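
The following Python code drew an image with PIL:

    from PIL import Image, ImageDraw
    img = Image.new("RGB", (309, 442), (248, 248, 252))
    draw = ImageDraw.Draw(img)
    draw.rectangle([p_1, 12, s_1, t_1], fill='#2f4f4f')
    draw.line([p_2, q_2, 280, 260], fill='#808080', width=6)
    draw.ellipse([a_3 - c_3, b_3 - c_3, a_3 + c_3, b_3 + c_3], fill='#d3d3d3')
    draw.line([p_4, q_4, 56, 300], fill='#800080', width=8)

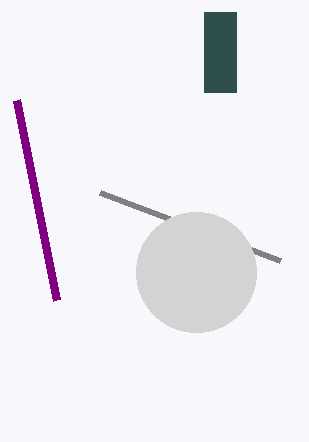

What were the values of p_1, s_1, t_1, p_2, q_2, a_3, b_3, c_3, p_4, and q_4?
p_1 = 204; s_1 = 236; t_1 = 92; p_2 = 100; q_2 = 192; a_3 = 196; b_3 = 272; c_3 = 60; p_4 = 16; q_4 = 100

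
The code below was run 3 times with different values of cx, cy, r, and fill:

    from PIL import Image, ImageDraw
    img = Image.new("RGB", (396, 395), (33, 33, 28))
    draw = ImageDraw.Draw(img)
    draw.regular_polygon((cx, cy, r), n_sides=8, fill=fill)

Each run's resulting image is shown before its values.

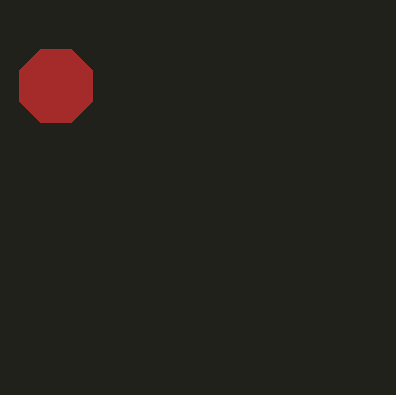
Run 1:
cx = 56; cy = 86; r = 40; fill = 'brown'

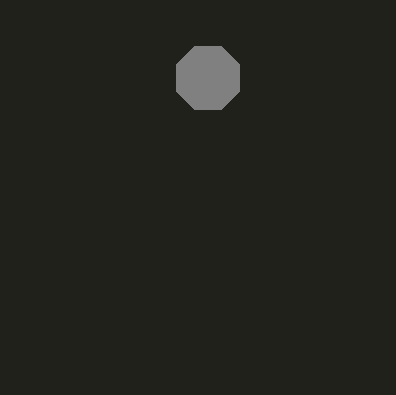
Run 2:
cx = 208
cy = 78
r = 34
fill = 'gray'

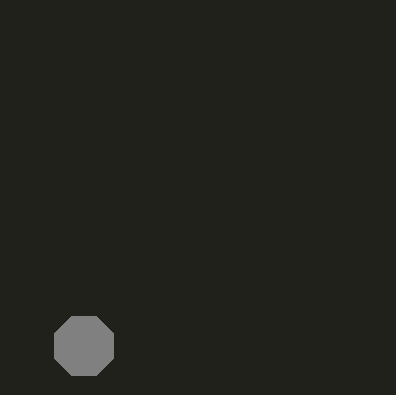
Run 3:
cx = 84
cy = 346
r = 32
fill = 'gray'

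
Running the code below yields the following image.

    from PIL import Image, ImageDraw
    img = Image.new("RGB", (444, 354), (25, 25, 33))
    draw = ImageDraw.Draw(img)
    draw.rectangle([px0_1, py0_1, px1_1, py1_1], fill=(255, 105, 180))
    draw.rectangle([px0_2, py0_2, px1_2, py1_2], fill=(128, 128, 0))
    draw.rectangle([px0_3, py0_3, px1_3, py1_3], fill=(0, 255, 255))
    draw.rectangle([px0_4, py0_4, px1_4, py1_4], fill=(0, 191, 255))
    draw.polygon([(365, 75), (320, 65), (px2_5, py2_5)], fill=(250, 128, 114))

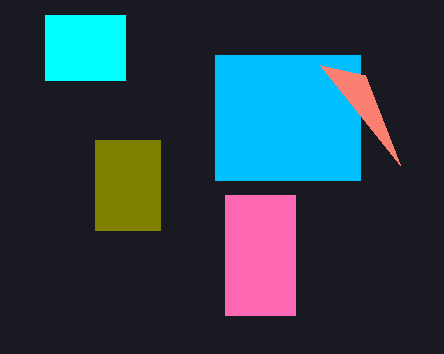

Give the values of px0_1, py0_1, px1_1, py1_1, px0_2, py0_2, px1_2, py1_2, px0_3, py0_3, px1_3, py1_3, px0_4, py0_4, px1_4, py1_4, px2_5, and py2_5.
px0_1 = 225, py0_1 = 195, px1_1 = 295, py1_1 = 315, px0_2 = 95, py0_2 = 140, px1_2 = 160, py1_2 = 230, px0_3 = 45, py0_3 = 15, px1_3 = 125, py1_3 = 80, px0_4 = 215, py0_4 = 55, px1_4 = 360, py1_4 = 180, px2_5 = 400, py2_5 = 165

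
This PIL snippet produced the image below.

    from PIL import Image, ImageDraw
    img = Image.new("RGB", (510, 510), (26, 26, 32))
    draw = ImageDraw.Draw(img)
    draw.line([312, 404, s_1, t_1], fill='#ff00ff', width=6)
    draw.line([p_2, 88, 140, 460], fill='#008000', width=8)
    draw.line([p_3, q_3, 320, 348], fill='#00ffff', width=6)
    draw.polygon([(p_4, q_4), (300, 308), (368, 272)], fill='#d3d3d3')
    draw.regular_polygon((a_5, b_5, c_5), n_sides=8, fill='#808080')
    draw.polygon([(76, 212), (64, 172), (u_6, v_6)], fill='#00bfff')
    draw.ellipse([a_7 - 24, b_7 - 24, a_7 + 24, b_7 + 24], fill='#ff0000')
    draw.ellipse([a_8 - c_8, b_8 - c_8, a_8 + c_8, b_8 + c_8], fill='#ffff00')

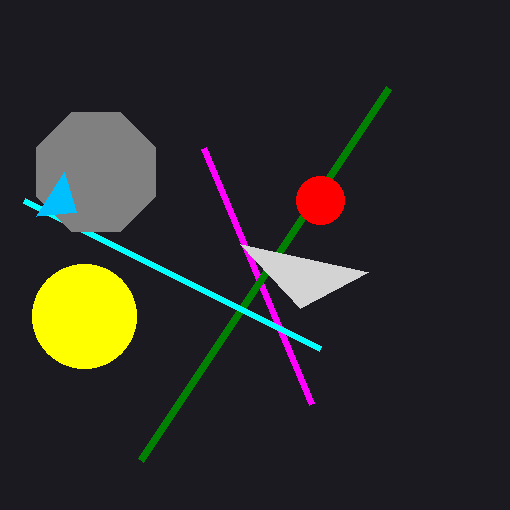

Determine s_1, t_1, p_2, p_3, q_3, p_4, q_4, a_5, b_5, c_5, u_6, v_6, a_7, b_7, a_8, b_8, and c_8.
s_1 = 204, t_1 = 148, p_2 = 388, p_3 = 24, q_3 = 200, p_4 = 240, q_4 = 244, a_5 = 96, b_5 = 172, c_5 = 64, u_6 = 36, v_6 = 216, a_7 = 320, b_7 = 200, a_8 = 84, b_8 = 316, c_8 = 52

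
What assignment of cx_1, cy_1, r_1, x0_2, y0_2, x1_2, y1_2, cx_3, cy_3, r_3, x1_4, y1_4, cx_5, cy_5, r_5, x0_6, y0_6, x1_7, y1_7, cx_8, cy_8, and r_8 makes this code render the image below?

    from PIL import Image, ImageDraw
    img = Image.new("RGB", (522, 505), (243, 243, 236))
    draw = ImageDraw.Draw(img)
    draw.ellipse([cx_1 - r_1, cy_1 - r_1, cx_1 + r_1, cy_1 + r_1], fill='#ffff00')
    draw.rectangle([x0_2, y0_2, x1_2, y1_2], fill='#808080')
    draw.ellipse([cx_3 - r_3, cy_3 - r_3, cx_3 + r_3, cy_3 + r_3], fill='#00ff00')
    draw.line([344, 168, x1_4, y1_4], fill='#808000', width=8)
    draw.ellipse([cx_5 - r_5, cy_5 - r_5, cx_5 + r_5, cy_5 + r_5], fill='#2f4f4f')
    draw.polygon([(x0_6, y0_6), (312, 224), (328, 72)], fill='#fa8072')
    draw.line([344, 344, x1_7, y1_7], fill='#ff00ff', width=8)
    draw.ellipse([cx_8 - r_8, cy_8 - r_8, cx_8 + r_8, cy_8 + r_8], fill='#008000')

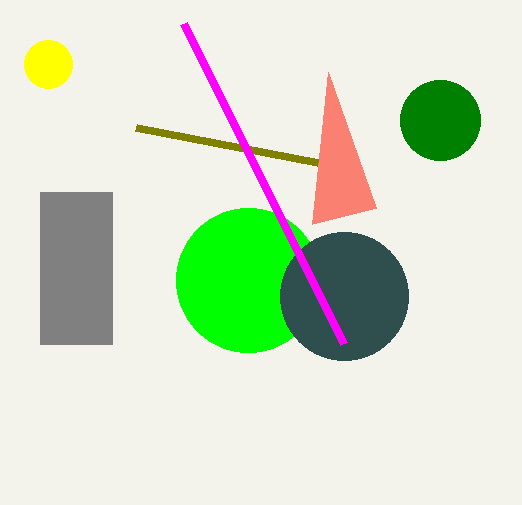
cx_1 = 48, cy_1 = 64, r_1 = 24, x0_2 = 40, y0_2 = 192, x1_2 = 112, y1_2 = 344, cx_3 = 248, cy_3 = 280, r_3 = 72, x1_4 = 136, y1_4 = 128, cx_5 = 344, cy_5 = 296, r_5 = 64, x0_6 = 376, y0_6 = 208, x1_7 = 184, y1_7 = 24, cx_8 = 440, cy_8 = 120, r_8 = 40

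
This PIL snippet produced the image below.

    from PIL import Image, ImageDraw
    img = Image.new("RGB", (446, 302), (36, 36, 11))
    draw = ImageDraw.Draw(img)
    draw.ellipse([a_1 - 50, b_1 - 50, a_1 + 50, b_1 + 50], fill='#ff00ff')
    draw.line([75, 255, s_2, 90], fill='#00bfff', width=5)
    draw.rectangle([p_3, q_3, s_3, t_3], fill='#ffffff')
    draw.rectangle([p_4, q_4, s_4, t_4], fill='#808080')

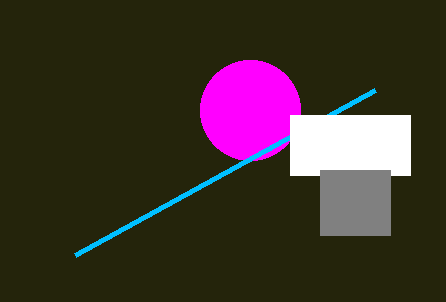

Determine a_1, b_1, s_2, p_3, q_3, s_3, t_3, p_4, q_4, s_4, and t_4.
a_1 = 250
b_1 = 110
s_2 = 375
p_3 = 290
q_3 = 115
s_3 = 410
t_3 = 175
p_4 = 320
q_4 = 170
s_4 = 390
t_4 = 235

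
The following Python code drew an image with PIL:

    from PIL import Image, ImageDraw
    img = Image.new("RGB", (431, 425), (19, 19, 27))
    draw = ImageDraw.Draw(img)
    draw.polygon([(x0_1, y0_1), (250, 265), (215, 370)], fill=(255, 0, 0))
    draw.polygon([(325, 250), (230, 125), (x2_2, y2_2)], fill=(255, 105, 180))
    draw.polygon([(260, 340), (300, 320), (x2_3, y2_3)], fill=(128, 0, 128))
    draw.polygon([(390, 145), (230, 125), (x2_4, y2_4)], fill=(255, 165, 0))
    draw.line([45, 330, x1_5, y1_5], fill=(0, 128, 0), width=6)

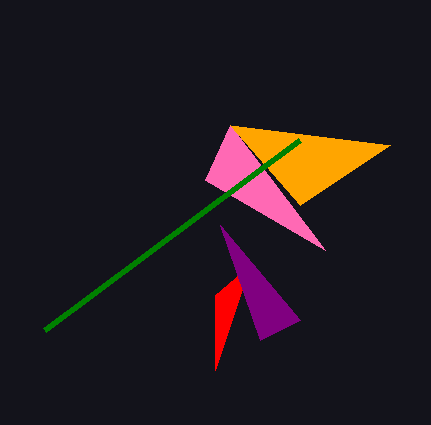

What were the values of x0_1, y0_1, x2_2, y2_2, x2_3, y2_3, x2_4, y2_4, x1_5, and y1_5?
x0_1 = 215
y0_1 = 295
x2_2 = 205
y2_2 = 180
x2_3 = 220
y2_3 = 225
x2_4 = 300
y2_4 = 205
x1_5 = 300
y1_5 = 140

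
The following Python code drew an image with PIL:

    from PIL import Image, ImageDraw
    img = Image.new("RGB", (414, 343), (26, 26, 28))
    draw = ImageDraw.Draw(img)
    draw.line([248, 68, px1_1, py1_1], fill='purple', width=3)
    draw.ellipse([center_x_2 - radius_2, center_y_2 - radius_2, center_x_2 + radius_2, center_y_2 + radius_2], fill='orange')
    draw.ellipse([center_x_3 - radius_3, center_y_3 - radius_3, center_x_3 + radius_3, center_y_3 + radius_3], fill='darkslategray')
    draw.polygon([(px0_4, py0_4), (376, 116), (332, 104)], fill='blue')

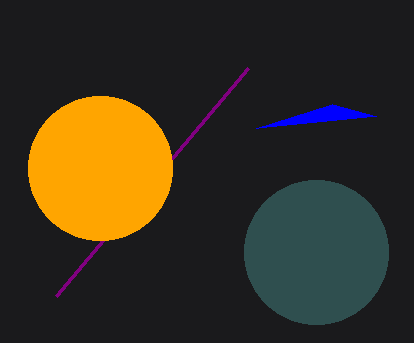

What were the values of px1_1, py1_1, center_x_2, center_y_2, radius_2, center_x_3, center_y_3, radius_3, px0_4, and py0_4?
px1_1 = 56, py1_1 = 296, center_x_2 = 100, center_y_2 = 168, radius_2 = 72, center_x_3 = 316, center_y_3 = 252, radius_3 = 72, px0_4 = 256, py0_4 = 128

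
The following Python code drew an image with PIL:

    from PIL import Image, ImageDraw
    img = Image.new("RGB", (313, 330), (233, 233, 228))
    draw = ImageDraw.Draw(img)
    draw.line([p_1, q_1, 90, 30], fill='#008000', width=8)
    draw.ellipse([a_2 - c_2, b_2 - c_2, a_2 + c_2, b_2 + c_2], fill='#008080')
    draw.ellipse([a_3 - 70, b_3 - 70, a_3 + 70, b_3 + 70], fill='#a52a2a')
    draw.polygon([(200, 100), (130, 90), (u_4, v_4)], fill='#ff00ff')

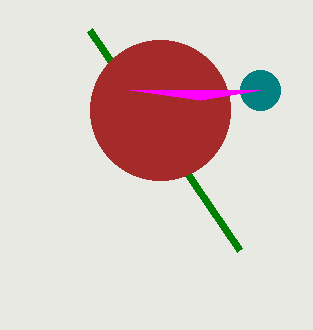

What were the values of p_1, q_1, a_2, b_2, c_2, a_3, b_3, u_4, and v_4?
p_1 = 240; q_1 = 250; a_2 = 260; b_2 = 90; c_2 = 20; a_3 = 160; b_3 = 110; u_4 = 260; v_4 = 90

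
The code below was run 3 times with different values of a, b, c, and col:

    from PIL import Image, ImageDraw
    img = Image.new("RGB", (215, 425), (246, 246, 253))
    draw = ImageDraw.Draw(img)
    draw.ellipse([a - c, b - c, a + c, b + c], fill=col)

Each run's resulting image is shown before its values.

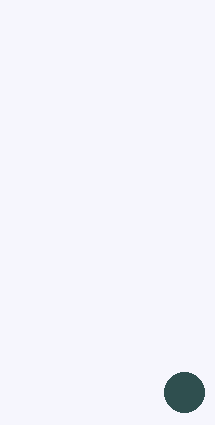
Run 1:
a = 184
b = 392
c = 20
col = 'darkslategray'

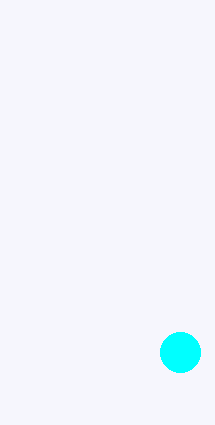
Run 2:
a = 180, b = 352, c = 20, col = 'cyan'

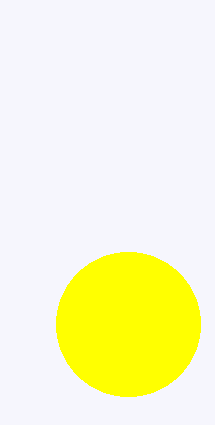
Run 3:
a = 128, b = 324, c = 72, col = 'yellow'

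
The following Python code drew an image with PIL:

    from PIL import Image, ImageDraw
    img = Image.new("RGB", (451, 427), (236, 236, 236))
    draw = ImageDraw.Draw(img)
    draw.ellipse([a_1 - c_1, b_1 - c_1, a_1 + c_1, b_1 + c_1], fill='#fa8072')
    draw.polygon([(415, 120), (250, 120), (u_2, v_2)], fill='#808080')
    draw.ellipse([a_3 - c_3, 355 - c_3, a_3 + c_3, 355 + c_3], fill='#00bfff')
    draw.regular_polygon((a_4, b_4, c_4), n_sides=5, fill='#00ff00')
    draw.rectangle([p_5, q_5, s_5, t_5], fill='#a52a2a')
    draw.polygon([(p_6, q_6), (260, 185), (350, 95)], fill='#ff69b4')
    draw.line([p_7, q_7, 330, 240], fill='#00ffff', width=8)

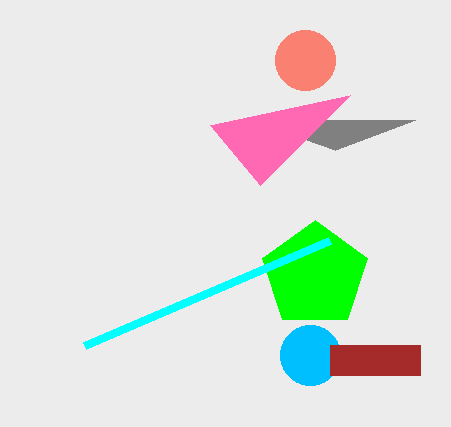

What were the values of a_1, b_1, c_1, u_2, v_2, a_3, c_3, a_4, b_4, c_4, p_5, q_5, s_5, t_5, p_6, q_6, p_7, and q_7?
a_1 = 305; b_1 = 60; c_1 = 30; u_2 = 335; v_2 = 150; a_3 = 310; c_3 = 30; a_4 = 315; b_4 = 275; c_4 = 55; p_5 = 330; q_5 = 345; s_5 = 420; t_5 = 375; p_6 = 210; q_6 = 125; p_7 = 85; q_7 = 345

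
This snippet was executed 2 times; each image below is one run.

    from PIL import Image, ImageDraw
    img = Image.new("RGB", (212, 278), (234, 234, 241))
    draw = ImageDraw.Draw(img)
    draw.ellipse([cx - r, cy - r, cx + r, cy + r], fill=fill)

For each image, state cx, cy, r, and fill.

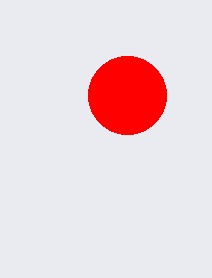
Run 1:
cx = 127
cy = 95
r = 39
fill = 'red'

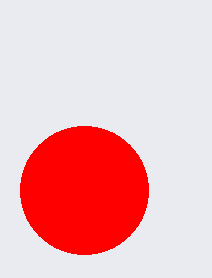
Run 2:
cx = 84
cy = 190
r = 64
fill = 'red'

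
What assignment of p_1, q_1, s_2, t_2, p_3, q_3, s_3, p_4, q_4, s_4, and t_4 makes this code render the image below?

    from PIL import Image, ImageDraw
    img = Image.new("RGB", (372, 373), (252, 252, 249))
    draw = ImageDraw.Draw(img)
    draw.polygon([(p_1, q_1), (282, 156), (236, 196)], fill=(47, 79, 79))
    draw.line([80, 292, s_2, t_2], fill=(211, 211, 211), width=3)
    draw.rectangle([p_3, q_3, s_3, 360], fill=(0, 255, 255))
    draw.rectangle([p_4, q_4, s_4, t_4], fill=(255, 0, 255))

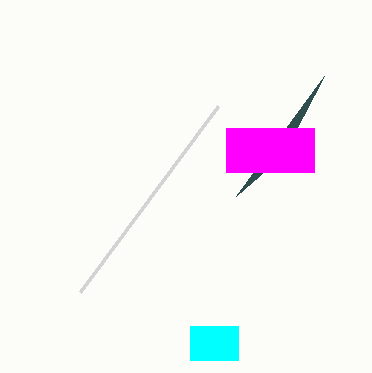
p_1 = 324
q_1 = 76
s_2 = 218
t_2 = 106
p_3 = 190
q_3 = 326
s_3 = 238
p_4 = 226
q_4 = 128
s_4 = 314
t_4 = 172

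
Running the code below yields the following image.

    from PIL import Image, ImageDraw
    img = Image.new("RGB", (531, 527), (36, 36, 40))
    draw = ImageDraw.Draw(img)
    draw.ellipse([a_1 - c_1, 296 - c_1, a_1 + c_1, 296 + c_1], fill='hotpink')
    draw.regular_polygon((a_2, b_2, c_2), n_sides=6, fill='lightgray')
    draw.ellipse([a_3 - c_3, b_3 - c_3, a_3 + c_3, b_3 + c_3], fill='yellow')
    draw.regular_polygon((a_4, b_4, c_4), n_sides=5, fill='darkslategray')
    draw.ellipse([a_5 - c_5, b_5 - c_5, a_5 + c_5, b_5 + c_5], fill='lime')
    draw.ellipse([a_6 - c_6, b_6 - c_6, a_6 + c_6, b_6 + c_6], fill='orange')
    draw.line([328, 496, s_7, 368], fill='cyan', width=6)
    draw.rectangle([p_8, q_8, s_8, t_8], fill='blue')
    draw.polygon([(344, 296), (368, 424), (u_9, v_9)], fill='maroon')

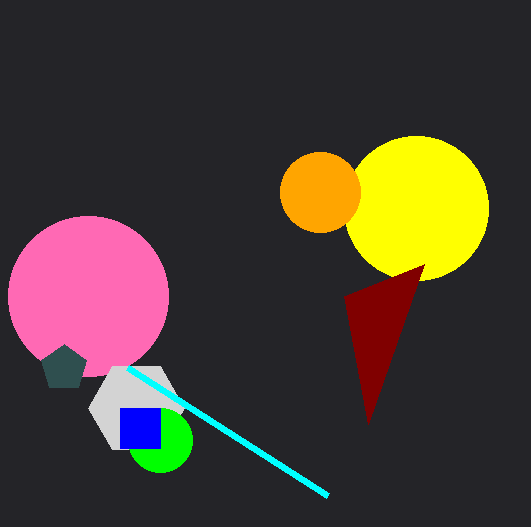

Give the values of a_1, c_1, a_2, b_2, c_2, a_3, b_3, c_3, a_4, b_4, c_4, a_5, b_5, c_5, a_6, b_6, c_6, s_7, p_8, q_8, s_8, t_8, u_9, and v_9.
a_1 = 88
c_1 = 80
a_2 = 136
b_2 = 408
c_2 = 48
a_3 = 416
b_3 = 208
c_3 = 72
a_4 = 64
b_4 = 368
c_4 = 24
a_5 = 160
b_5 = 440
c_5 = 32
a_6 = 320
b_6 = 192
c_6 = 40
s_7 = 128
p_8 = 120
q_8 = 408
s_8 = 160
t_8 = 448
u_9 = 424
v_9 = 264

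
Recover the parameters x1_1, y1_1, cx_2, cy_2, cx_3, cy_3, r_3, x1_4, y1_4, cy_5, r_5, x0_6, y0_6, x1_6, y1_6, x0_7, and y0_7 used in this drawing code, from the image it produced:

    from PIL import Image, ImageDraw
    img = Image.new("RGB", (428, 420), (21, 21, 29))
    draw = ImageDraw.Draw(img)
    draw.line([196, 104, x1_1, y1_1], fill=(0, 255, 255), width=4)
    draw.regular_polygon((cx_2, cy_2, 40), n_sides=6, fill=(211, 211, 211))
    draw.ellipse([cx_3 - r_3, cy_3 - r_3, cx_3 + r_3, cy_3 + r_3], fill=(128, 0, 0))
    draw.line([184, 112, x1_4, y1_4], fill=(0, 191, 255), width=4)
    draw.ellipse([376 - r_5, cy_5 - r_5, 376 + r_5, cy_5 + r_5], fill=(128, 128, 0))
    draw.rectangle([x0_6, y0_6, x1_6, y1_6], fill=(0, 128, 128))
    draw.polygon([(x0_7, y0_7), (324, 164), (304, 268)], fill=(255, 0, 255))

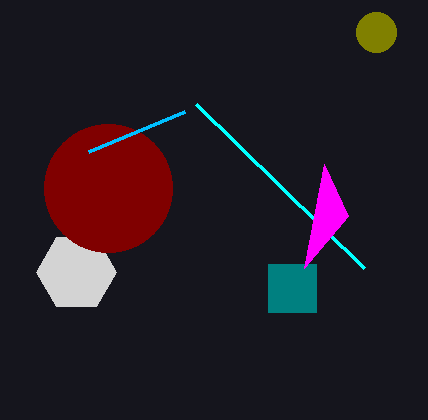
x1_1 = 364, y1_1 = 268, cx_2 = 76, cy_2 = 272, cx_3 = 108, cy_3 = 188, r_3 = 64, x1_4 = 88, y1_4 = 152, cy_5 = 32, r_5 = 20, x0_6 = 268, y0_6 = 264, x1_6 = 316, y1_6 = 312, x0_7 = 348, y0_7 = 216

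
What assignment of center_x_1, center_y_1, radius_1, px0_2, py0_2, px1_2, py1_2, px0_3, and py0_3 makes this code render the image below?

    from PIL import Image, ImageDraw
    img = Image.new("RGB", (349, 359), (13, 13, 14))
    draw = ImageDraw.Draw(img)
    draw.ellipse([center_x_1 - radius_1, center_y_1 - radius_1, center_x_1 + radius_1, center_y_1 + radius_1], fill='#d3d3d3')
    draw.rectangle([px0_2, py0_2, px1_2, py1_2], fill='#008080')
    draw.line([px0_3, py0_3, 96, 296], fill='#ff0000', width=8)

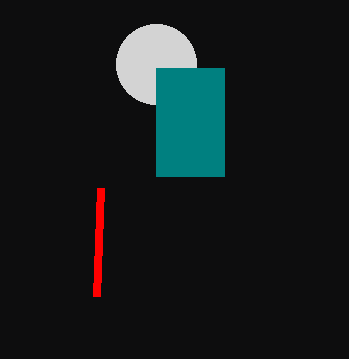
center_x_1 = 156; center_y_1 = 64; radius_1 = 40; px0_2 = 156; py0_2 = 68; px1_2 = 224; py1_2 = 176; px0_3 = 100; py0_3 = 188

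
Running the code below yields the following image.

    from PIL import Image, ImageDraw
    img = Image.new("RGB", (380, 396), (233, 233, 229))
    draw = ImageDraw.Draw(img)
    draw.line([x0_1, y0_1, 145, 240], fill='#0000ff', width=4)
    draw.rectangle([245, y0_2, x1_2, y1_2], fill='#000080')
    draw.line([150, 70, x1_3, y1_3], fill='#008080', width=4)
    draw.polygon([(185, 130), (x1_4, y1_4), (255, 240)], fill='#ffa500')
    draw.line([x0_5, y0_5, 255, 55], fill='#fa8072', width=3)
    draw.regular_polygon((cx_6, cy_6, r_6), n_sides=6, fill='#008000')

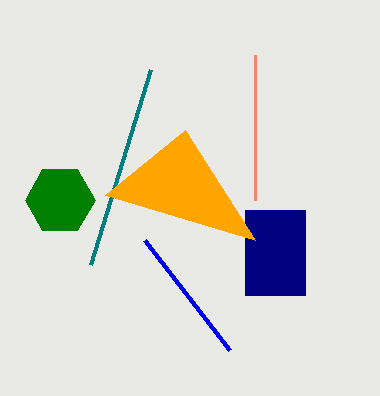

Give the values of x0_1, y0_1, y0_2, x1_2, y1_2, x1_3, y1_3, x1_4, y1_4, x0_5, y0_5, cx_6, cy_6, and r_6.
x0_1 = 230
y0_1 = 350
y0_2 = 210
x1_2 = 305
y1_2 = 295
x1_3 = 90
y1_3 = 265
x1_4 = 105
y1_4 = 195
x0_5 = 255
y0_5 = 200
cx_6 = 60
cy_6 = 200
r_6 = 35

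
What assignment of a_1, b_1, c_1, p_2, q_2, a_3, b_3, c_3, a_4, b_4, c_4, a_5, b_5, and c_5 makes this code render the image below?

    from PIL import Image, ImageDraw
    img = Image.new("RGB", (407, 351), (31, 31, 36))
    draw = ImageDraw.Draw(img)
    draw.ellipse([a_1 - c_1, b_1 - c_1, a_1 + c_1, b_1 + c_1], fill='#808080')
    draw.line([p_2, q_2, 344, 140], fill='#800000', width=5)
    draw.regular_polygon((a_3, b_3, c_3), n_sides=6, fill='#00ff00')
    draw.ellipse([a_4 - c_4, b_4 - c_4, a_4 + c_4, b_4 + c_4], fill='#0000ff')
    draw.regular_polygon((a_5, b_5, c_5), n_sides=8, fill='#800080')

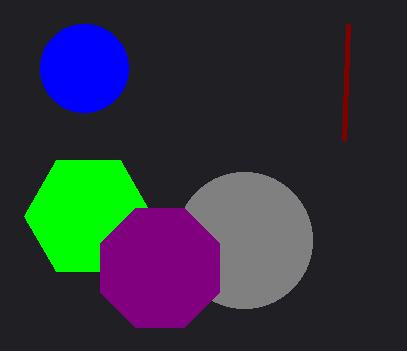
a_1 = 244; b_1 = 240; c_1 = 68; p_2 = 348; q_2 = 24; a_3 = 88; b_3 = 216; c_3 = 64; a_4 = 84; b_4 = 68; c_4 = 44; a_5 = 160; b_5 = 268; c_5 = 64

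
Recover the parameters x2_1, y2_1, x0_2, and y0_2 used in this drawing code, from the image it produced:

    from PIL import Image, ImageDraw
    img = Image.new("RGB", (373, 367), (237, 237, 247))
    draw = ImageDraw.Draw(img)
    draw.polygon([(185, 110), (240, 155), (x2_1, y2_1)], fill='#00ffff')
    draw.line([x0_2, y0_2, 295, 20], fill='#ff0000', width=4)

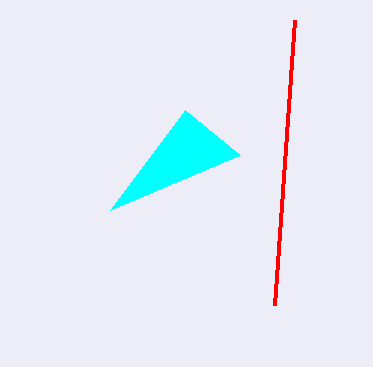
x2_1 = 110; y2_1 = 210; x0_2 = 275; y0_2 = 305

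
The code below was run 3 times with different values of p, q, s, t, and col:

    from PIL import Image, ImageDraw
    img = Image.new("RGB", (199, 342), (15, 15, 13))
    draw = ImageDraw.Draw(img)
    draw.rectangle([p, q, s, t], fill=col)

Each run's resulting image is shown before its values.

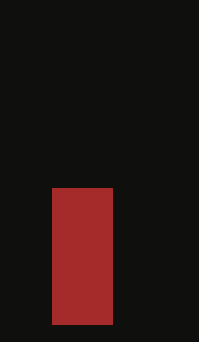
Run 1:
p = 52
q = 188
s = 112
t = 324
col = 'brown'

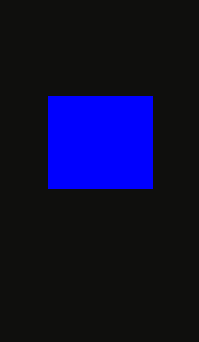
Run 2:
p = 48, q = 96, s = 152, t = 188, col = 'blue'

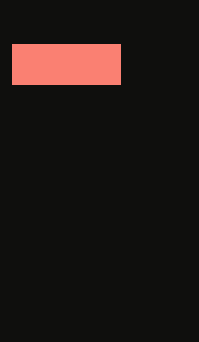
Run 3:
p = 12
q = 44
s = 120
t = 84
col = 'salmon'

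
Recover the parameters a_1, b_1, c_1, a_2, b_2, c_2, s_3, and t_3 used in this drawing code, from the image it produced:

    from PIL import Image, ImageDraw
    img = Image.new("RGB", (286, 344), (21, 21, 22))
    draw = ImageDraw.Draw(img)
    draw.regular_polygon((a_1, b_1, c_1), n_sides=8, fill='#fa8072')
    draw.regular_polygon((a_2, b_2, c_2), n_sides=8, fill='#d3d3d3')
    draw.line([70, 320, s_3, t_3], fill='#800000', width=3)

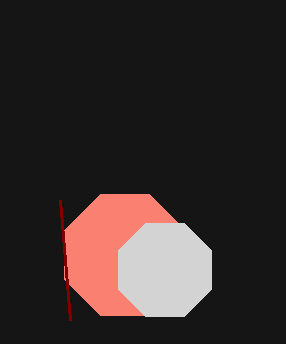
a_1 = 125, b_1 = 255, c_1 = 65, a_2 = 165, b_2 = 270, c_2 = 50, s_3 = 60, t_3 = 200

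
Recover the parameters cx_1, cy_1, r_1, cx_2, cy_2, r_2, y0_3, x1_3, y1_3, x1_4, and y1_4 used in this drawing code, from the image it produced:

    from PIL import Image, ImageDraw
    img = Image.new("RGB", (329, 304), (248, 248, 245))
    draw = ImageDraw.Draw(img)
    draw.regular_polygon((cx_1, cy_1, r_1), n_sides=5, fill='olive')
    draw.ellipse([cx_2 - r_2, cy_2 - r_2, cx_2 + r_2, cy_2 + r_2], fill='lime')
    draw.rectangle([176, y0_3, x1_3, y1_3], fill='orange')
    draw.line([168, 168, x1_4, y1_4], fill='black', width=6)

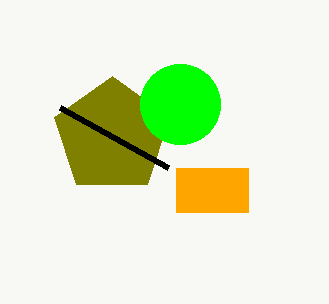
cx_1 = 112
cy_1 = 136
r_1 = 60
cx_2 = 180
cy_2 = 104
r_2 = 40
y0_3 = 168
x1_3 = 248
y1_3 = 212
x1_4 = 60
y1_4 = 108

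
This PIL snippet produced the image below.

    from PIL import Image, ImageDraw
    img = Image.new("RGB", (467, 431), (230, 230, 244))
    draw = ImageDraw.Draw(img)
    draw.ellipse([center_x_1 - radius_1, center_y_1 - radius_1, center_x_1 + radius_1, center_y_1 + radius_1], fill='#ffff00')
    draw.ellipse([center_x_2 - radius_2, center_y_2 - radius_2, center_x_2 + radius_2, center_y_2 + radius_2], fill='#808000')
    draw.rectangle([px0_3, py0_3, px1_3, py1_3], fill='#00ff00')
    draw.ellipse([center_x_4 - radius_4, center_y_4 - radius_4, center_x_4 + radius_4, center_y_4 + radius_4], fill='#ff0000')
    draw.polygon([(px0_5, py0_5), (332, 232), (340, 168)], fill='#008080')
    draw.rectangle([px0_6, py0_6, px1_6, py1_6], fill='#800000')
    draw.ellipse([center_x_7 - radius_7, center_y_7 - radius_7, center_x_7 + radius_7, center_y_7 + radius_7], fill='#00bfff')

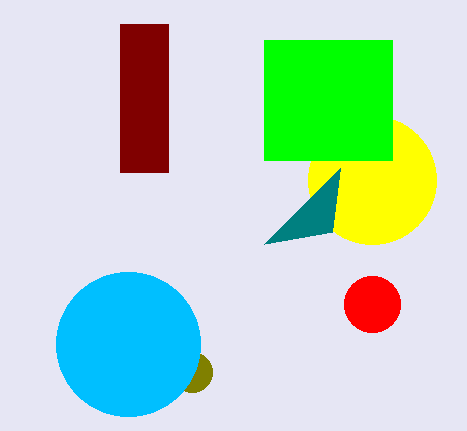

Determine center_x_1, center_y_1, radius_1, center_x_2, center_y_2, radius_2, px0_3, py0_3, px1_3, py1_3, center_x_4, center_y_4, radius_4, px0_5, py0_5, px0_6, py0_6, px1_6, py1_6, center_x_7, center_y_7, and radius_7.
center_x_1 = 372
center_y_1 = 180
radius_1 = 64
center_x_2 = 192
center_y_2 = 372
radius_2 = 20
px0_3 = 264
py0_3 = 40
px1_3 = 392
py1_3 = 160
center_x_4 = 372
center_y_4 = 304
radius_4 = 28
px0_5 = 264
py0_5 = 244
px0_6 = 120
py0_6 = 24
px1_6 = 168
py1_6 = 172
center_x_7 = 128
center_y_7 = 344
radius_7 = 72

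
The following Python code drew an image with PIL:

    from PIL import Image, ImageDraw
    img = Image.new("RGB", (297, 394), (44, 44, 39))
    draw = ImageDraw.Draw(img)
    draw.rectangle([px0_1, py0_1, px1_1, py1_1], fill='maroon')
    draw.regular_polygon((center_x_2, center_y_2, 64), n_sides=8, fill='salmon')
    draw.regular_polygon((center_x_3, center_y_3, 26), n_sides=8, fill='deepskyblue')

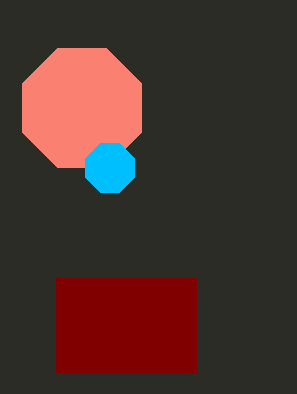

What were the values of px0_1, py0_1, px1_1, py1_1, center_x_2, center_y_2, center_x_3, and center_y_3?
px0_1 = 56; py0_1 = 278; px1_1 = 196; py1_1 = 372; center_x_2 = 82; center_y_2 = 108; center_x_3 = 110; center_y_3 = 168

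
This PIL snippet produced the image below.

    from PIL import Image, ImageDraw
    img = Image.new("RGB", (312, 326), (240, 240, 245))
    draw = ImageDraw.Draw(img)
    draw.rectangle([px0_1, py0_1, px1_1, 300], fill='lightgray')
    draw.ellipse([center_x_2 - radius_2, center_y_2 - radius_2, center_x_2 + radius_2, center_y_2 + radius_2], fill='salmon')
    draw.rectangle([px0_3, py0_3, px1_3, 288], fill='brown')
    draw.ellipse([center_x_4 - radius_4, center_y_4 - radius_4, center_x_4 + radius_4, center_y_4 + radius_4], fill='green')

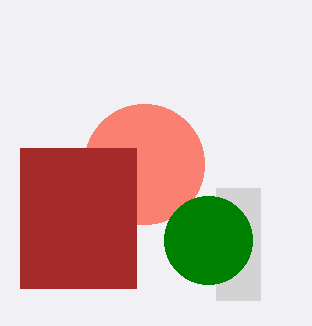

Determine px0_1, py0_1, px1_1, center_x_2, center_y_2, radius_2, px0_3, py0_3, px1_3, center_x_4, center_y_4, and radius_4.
px0_1 = 216, py0_1 = 188, px1_1 = 260, center_x_2 = 144, center_y_2 = 164, radius_2 = 60, px0_3 = 20, py0_3 = 148, px1_3 = 136, center_x_4 = 208, center_y_4 = 240, radius_4 = 44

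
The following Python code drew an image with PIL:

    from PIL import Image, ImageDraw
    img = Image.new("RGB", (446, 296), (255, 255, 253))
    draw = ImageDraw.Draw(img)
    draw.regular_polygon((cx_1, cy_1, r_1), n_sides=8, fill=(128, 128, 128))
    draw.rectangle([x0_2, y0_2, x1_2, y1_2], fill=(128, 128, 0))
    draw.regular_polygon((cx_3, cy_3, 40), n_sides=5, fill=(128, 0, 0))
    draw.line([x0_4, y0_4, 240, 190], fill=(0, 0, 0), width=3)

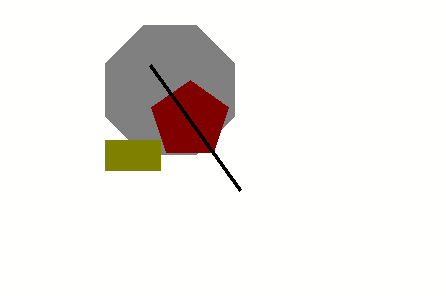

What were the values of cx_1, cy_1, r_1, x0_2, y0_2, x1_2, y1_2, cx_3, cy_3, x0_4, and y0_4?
cx_1 = 170, cy_1 = 90, r_1 = 70, x0_2 = 105, y0_2 = 140, x1_2 = 160, y1_2 = 170, cx_3 = 190, cy_3 = 120, x0_4 = 150, y0_4 = 65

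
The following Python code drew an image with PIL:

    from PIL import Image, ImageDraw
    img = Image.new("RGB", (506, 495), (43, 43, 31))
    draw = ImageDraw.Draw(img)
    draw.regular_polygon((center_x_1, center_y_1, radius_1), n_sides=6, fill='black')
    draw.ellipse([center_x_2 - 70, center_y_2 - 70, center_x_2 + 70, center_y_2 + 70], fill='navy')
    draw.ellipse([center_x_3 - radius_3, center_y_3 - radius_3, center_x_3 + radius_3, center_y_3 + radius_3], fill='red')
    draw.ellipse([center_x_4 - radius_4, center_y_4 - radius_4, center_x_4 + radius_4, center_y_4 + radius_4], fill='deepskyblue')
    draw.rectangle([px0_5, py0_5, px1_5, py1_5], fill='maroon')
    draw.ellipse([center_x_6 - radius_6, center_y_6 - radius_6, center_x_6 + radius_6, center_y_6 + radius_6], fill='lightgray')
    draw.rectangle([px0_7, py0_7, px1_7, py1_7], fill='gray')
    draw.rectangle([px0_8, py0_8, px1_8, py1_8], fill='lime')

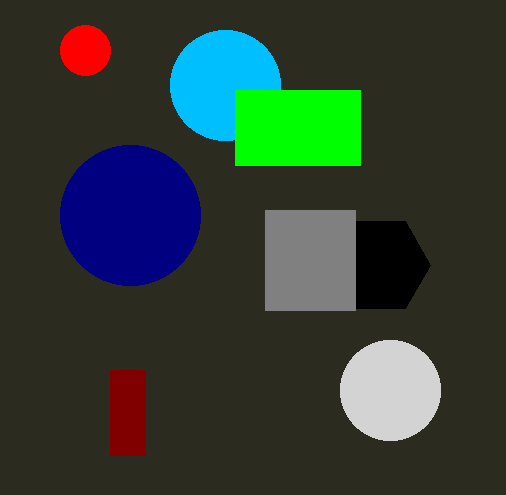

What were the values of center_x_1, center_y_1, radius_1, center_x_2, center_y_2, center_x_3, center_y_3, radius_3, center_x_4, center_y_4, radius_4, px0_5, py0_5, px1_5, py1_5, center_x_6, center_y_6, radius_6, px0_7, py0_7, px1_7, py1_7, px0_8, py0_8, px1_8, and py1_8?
center_x_1 = 380
center_y_1 = 265
radius_1 = 50
center_x_2 = 130
center_y_2 = 215
center_x_3 = 85
center_y_3 = 50
radius_3 = 25
center_x_4 = 225
center_y_4 = 85
radius_4 = 55
px0_5 = 110
py0_5 = 370
px1_5 = 145
py1_5 = 455
center_x_6 = 390
center_y_6 = 390
radius_6 = 50
px0_7 = 265
py0_7 = 210
px1_7 = 355
py1_7 = 310
px0_8 = 235
py0_8 = 90
px1_8 = 360
py1_8 = 165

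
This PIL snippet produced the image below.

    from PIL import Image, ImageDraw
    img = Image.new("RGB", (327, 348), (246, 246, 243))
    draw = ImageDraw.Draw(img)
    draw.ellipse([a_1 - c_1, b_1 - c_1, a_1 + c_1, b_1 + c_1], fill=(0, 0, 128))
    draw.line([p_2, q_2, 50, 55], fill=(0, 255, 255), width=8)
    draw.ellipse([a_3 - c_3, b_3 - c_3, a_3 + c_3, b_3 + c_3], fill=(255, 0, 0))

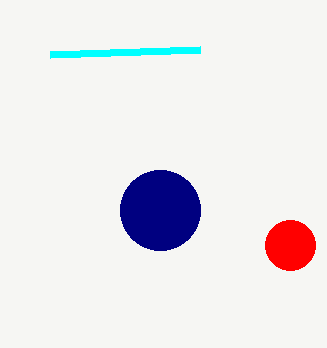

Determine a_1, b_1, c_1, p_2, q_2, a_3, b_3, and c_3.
a_1 = 160; b_1 = 210; c_1 = 40; p_2 = 200; q_2 = 50; a_3 = 290; b_3 = 245; c_3 = 25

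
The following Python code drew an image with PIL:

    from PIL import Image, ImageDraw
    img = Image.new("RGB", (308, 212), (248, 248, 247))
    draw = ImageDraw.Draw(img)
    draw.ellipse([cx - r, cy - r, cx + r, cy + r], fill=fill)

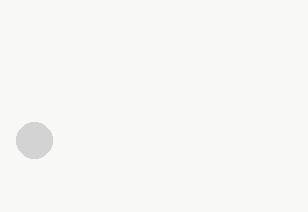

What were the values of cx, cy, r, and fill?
cx = 34
cy = 140
r = 18
fill = 'lightgray'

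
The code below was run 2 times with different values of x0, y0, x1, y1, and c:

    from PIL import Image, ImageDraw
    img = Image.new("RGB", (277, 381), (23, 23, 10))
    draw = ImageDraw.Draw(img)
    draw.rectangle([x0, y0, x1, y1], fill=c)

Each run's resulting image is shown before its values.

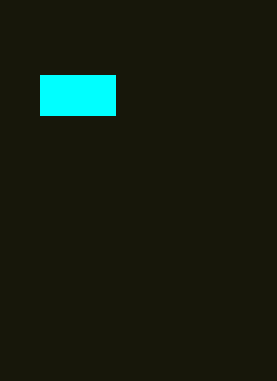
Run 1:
x0 = 40; y0 = 75; x1 = 115; y1 = 115; c = 'cyan'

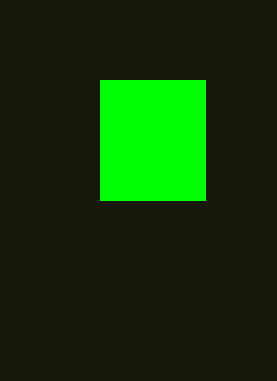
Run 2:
x0 = 100
y0 = 80
x1 = 205
y1 = 200
c = 'lime'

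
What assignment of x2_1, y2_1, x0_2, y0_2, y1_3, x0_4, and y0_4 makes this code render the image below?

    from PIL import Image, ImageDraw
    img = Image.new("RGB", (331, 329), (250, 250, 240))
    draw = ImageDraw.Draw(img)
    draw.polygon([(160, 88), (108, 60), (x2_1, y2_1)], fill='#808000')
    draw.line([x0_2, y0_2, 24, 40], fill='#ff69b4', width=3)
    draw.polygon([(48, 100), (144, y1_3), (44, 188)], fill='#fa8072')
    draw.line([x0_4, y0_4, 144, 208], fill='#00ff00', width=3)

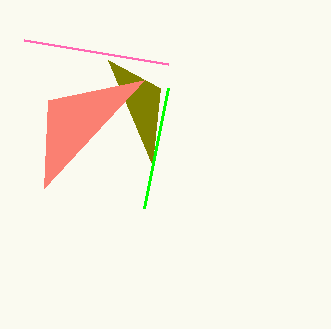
x2_1 = 152; y2_1 = 164; x0_2 = 168; y0_2 = 64; y1_3 = 80; x0_4 = 168; y0_4 = 88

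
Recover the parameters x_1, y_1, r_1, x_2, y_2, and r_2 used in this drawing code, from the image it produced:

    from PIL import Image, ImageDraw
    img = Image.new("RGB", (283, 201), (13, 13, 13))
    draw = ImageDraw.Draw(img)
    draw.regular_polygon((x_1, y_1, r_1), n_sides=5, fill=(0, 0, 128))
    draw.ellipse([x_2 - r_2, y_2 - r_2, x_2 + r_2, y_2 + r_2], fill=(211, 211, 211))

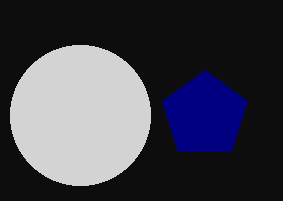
x_1 = 205
y_1 = 115
r_1 = 45
x_2 = 80
y_2 = 115
r_2 = 70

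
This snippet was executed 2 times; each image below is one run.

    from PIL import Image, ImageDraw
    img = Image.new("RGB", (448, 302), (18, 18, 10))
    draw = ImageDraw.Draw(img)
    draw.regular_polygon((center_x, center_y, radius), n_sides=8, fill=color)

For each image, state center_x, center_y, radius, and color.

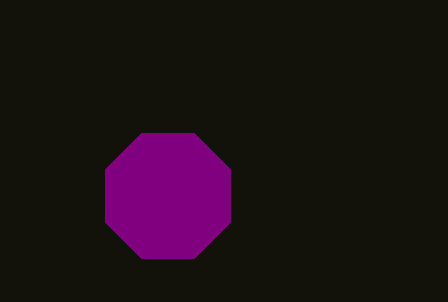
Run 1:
center_x = 168; center_y = 196; radius = 68; color = 'purple'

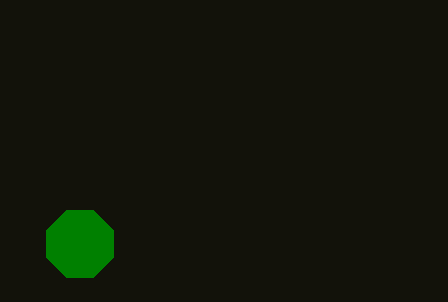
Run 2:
center_x = 80; center_y = 244; radius = 36; color = 'green'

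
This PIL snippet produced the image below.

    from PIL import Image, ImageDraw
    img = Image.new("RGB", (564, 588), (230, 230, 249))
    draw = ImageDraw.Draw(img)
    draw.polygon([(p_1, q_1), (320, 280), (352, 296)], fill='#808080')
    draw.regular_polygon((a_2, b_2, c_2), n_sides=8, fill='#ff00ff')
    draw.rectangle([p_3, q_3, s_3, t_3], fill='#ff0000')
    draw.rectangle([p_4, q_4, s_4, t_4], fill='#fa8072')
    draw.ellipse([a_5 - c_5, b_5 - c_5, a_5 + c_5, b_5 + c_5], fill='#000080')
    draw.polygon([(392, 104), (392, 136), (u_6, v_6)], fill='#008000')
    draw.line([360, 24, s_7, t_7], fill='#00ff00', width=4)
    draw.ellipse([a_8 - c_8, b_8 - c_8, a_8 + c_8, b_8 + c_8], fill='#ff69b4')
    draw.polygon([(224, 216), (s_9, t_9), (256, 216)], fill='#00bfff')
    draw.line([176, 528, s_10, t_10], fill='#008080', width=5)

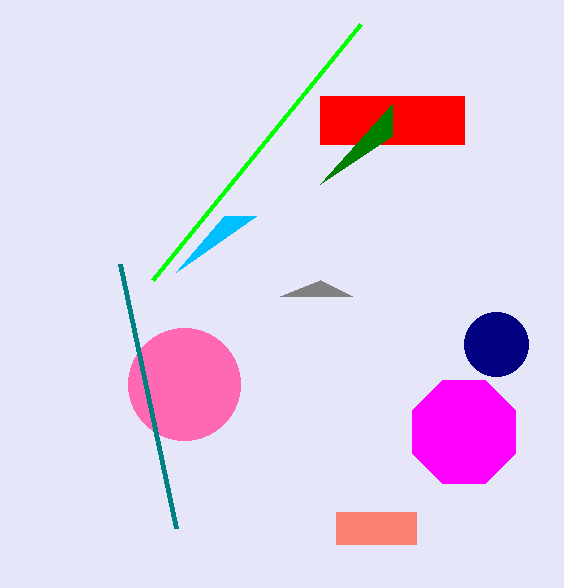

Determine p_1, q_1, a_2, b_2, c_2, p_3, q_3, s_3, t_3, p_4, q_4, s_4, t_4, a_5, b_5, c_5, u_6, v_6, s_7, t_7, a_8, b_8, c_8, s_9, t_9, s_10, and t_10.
p_1 = 280
q_1 = 296
a_2 = 464
b_2 = 432
c_2 = 56
p_3 = 320
q_3 = 96
s_3 = 464
t_3 = 144
p_4 = 336
q_4 = 512
s_4 = 416
t_4 = 544
a_5 = 496
b_5 = 344
c_5 = 32
u_6 = 320
v_6 = 184
s_7 = 152
t_7 = 280
a_8 = 184
b_8 = 384
c_8 = 56
s_9 = 176
t_9 = 272
s_10 = 120
t_10 = 264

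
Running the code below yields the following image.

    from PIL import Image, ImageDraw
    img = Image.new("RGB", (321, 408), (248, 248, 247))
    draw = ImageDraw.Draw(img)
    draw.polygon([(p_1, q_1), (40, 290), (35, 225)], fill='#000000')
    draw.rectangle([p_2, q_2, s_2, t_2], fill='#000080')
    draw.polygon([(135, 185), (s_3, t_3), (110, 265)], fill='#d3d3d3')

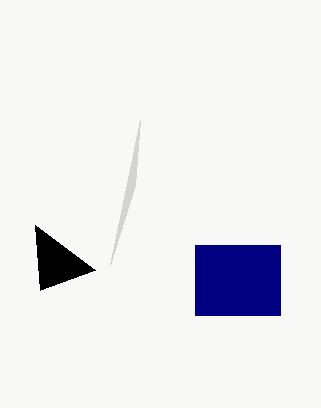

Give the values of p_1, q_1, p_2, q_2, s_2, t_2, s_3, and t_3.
p_1 = 95
q_1 = 270
p_2 = 195
q_2 = 245
s_2 = 280
t_2 = 315
s_3 = 140
t_3 = 120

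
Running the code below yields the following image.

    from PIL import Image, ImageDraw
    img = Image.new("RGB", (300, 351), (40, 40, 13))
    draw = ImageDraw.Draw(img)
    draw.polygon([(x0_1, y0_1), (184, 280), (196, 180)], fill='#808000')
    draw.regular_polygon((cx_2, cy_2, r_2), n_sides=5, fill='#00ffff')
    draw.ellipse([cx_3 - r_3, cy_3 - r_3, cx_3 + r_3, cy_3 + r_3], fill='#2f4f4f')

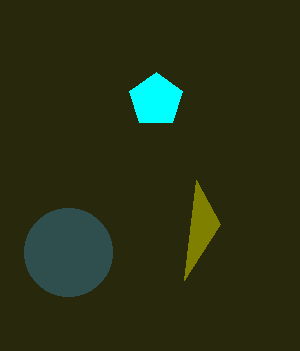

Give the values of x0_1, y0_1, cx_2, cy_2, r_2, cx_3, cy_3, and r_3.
x0_1 = 220, y0_1 = 224, cx_2 = 156, cy_2 = 100, r_2 = 28, cx_3 = 68, cy_3 = 252, r_3 = 44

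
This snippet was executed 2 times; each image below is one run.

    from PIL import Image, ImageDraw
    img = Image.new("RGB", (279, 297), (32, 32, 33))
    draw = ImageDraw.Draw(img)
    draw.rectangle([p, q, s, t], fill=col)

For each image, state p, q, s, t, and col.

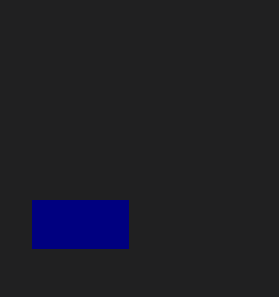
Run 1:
p = 32; q = 200; s = 128; t = 248; col = 'navy'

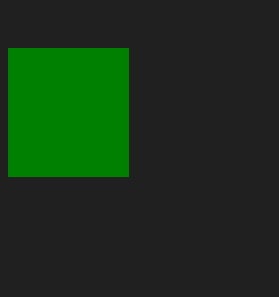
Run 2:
p = 8
q = 48
s = 128
t = 176
col = 'green'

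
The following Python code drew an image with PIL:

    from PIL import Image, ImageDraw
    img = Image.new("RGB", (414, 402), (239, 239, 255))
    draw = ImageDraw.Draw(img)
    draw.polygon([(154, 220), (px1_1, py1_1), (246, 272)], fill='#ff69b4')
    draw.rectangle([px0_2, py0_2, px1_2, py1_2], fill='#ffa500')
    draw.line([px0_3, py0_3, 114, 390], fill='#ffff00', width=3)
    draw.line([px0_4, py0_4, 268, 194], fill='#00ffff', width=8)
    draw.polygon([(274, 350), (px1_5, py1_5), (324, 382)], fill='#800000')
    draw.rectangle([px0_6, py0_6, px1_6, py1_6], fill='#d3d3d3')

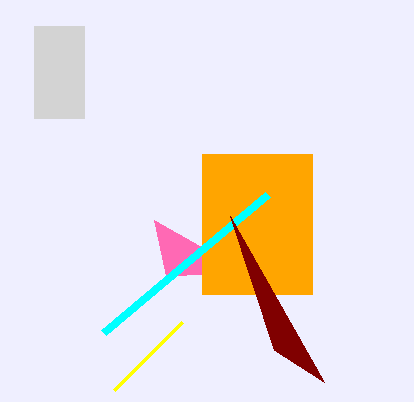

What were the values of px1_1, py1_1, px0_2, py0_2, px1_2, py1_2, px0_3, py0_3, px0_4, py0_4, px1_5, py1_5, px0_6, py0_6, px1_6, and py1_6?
px1_1 = 166, py1_1 = 276, px0_2 = 202, py0_2 = 154, px1_2 = 312, py1_2 = 294, px0_3 = 182, py0_3 = 322, px0_4 = 104, py0_4 = 332, px1_5 = 230, py1_5 = 216, px0_6 = 34, py0_6 = 26, px1_6 = 84, py1_6 = 118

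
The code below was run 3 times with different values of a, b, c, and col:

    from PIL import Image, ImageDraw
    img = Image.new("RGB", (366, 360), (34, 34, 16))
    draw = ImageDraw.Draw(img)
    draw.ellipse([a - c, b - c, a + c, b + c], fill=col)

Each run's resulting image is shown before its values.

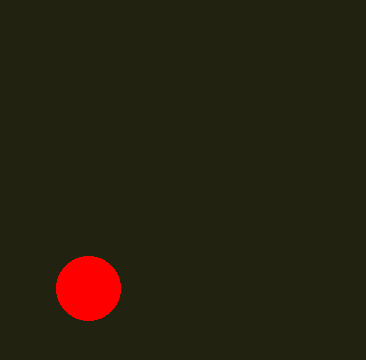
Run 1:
a = 88
b = 288
c = 32
col = 'red'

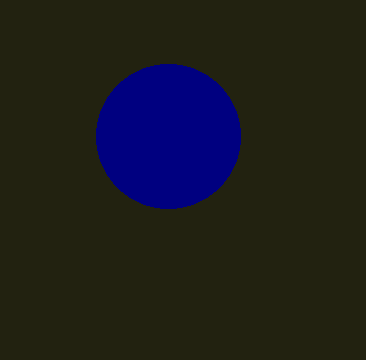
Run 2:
a = 168, b = 136, c = 72, col = 'navy'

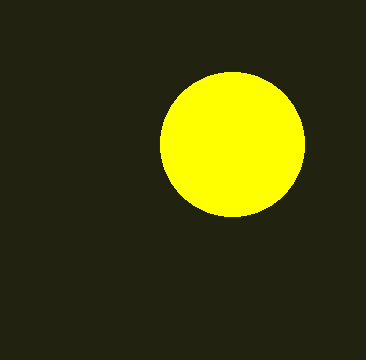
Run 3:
a = 232, b = 144, c = 72, col = 'yellow'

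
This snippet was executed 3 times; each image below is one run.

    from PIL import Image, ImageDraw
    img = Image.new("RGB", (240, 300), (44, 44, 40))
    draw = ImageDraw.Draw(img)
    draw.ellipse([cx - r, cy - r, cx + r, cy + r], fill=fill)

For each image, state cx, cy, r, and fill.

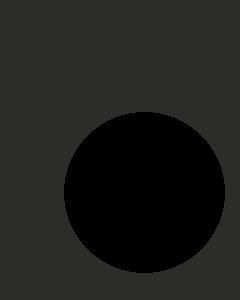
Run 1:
cx = 144
cy = 192
r = 80
fill = 'black'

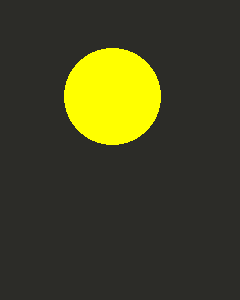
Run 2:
cx = 112
cy = 96
r = 48
fill = 'yellow'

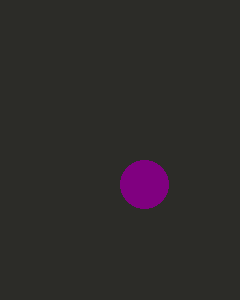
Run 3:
cx = 144; cy = 184; r = 24; fill = 'purple'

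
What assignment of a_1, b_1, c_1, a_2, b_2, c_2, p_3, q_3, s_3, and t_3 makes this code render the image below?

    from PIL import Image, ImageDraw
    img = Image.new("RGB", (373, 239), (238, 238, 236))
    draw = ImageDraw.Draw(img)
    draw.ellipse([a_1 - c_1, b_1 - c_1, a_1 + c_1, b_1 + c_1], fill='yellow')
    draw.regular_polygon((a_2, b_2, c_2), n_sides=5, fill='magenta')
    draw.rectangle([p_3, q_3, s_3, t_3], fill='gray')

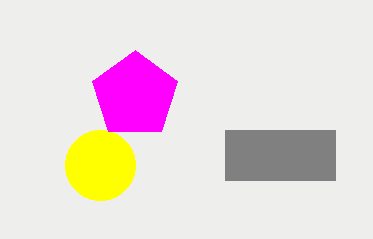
a_1 = 100; b_1 = 165; c_1 = 35; a_2 = 135; b_2 = 95; c_2 = 45; p_3 = 225; q_3 = 130; s_3 = 335; t_3 = 180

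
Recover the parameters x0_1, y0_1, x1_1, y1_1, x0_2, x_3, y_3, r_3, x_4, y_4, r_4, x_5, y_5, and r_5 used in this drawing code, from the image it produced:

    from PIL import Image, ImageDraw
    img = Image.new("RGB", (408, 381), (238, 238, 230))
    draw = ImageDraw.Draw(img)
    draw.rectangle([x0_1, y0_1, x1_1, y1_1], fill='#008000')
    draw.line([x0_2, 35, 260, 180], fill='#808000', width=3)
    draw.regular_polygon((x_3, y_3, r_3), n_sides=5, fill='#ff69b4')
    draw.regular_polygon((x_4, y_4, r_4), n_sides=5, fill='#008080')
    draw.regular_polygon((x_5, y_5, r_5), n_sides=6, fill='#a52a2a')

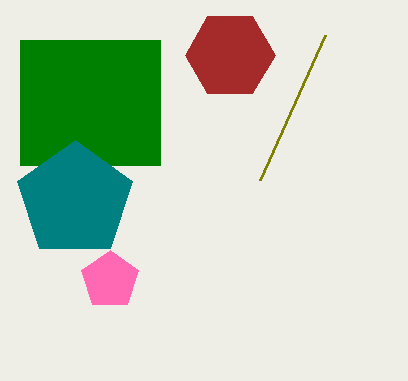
x0_1 = 20
y0_1 = 40
x1_1 = 160
y1_1 = 165
x0_2 = 325
x_3 = 110
y_3 = 280
r_3 = 30
x_4 = 75
y_4 = 200
r_4 = 60
x_5 = 230
y_5 = 55
r_5 = 45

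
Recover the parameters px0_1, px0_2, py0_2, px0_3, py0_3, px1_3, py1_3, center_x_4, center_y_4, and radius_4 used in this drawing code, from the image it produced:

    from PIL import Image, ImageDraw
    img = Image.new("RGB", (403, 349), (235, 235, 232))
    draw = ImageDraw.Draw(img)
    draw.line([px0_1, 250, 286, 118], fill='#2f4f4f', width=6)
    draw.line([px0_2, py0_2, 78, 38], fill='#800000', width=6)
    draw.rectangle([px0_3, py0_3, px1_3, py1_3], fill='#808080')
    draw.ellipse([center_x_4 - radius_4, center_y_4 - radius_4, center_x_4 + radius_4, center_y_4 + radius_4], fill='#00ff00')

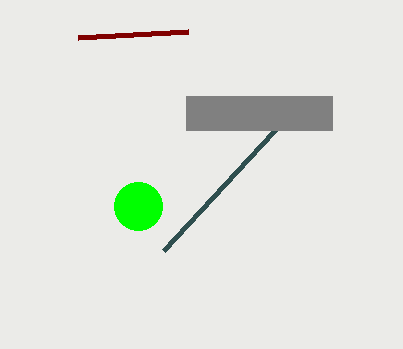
px0_1 = 164, px0_2 = 188, py0_2 = 32, px0_3 = 186, py0_3 = 96, px1_3 = 332, py1_3 = 130, center_x_4 = 138, center_y_4 = 206, radius_4 = 24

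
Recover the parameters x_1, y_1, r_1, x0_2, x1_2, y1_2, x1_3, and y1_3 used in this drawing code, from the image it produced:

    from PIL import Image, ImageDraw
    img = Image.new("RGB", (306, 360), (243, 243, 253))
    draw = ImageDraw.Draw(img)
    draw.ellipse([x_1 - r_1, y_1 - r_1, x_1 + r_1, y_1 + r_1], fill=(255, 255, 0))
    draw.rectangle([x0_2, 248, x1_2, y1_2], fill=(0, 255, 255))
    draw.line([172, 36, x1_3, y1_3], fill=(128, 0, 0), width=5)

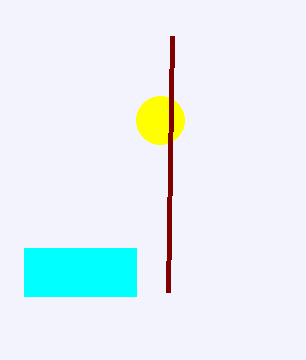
x_1 = 160, y_1 = 120, r_1 = 24, x0_2 = 24, x1_2 = 136, y1_2 = 296, x1_3 = 168, y1_3 = 292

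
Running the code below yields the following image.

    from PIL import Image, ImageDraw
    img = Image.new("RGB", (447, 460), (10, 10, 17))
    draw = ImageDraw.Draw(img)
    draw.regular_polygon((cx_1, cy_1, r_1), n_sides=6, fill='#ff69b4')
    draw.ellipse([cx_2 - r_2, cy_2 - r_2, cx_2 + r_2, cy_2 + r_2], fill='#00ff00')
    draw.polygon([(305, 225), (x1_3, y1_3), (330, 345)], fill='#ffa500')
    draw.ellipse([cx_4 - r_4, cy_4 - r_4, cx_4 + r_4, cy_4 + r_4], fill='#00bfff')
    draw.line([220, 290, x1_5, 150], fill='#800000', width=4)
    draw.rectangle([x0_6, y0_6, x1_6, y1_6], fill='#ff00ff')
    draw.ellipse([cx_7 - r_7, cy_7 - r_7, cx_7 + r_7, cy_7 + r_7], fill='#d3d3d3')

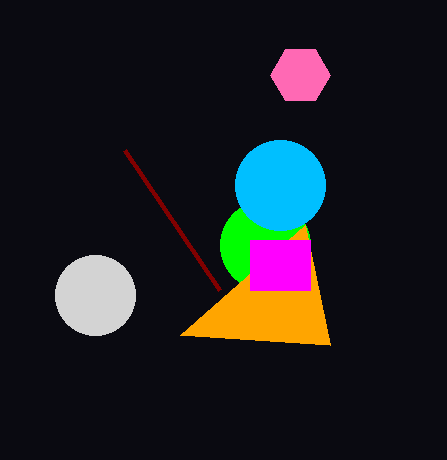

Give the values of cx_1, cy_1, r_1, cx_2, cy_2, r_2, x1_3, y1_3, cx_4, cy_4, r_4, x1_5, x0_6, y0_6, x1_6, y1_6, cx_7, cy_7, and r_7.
cx_1 = 300, cy_1 = 75, r_1 = 30, cx_2 = 265, cy_2 = 245, r_2 = 45, x1_3 = 180, y1_3 = 335, cx_4 = 280, cy_4 = 185, r_4 = 45, x1_5 = 125, x0_6 = 250, y0_6 = 240, x1_6 = 310, y1_6 = 290, cx_7 = 95, cy_7 = 295, r_7 = 40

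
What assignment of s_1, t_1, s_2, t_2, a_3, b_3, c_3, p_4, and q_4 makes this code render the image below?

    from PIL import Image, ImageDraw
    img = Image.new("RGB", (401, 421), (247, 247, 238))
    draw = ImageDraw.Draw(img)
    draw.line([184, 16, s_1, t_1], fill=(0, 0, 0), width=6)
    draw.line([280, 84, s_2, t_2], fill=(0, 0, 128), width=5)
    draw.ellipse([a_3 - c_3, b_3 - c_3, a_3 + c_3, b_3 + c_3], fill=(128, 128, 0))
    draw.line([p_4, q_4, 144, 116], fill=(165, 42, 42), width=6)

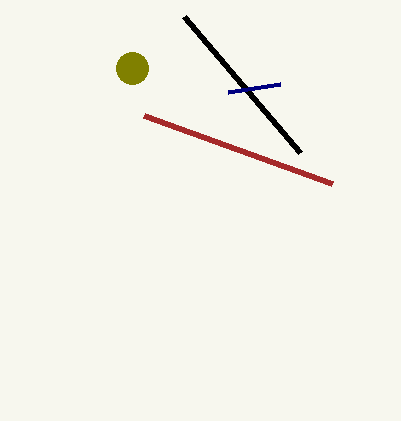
s_1 = 300; t_1 = 152; s_2 = 228; t_2 = 92; a_3 = 132; b_3 = 68; c_3 = 16; p_4 = 332; q_4 = 184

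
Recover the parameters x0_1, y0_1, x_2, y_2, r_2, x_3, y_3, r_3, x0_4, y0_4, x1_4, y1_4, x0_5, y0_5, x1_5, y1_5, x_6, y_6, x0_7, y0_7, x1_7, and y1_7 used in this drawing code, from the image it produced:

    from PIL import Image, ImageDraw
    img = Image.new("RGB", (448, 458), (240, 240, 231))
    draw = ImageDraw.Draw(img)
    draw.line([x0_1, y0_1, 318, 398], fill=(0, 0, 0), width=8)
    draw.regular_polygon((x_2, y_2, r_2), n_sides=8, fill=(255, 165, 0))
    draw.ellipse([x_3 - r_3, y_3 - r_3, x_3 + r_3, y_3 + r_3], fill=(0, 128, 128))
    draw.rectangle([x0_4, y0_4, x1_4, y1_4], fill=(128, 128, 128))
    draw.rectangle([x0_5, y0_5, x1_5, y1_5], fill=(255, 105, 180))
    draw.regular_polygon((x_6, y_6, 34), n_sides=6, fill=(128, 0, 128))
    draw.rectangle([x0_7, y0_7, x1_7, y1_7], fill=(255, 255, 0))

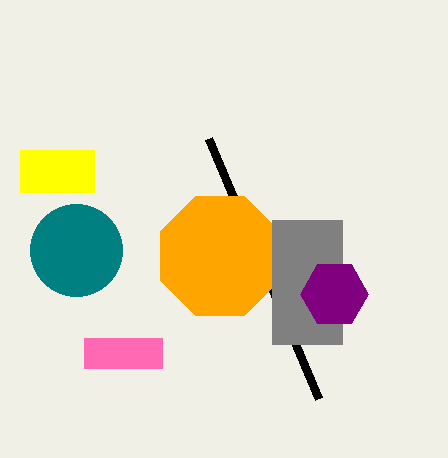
x0_1 = 208; y0_1 = 138; x_2 = 220; y_2 = 256; r_2 = 64; x_3 = 76; y_3 = 250; r_3 = 46; x0_4 = 272; y0_4 = 220; x1_4 = 342; y1_4 = 344; x0_5 = 84; y0_5 = 338; x1_5 = 162; y1_5 = 368; x_6 = 334; y_6 = 294; x0_7 = 20; y0_7 = 150; x1_7 = 94; y1_7 = 192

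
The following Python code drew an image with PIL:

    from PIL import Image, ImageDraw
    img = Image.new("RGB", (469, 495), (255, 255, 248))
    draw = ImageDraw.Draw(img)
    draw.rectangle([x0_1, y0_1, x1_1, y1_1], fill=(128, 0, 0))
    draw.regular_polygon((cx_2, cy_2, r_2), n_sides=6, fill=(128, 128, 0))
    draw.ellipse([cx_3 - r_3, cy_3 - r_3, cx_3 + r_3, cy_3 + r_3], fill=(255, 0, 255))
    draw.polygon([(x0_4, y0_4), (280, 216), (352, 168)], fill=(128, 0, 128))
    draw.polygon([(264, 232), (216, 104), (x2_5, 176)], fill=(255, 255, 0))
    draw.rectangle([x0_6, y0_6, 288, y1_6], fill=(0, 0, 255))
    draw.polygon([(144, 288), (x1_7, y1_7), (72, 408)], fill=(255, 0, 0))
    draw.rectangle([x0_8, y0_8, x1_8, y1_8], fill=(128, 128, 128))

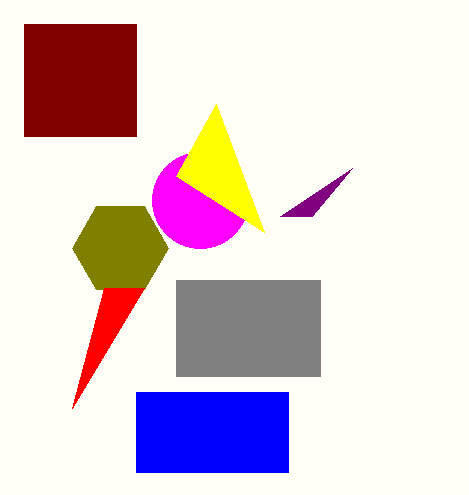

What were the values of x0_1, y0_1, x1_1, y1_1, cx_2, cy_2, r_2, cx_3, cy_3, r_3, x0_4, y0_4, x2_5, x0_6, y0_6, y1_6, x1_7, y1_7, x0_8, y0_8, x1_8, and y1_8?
x0_1 = 24; y0_1 = 24; x1_1 = 136; y1_1 = 136; cx_2 = 120; cy_2 = 248; r_2 = 48; cx_3 = 200; cy_3 = 200; r_3 = 48; x0_4 = 312; y0_4 = 216; x2_5 = 176; x0_6 = 136; y0_6 = 392; y1_6 = 472; x1_7 = 104; y1_7 = 288; x0_8 = 176; y0_8 = 280; x1_8 = 320; y1_8 = 376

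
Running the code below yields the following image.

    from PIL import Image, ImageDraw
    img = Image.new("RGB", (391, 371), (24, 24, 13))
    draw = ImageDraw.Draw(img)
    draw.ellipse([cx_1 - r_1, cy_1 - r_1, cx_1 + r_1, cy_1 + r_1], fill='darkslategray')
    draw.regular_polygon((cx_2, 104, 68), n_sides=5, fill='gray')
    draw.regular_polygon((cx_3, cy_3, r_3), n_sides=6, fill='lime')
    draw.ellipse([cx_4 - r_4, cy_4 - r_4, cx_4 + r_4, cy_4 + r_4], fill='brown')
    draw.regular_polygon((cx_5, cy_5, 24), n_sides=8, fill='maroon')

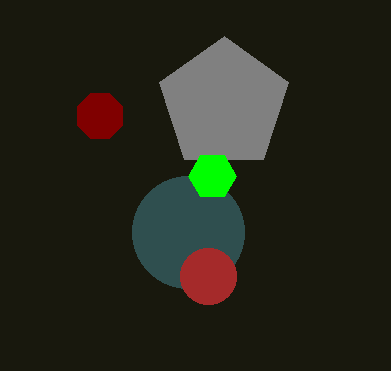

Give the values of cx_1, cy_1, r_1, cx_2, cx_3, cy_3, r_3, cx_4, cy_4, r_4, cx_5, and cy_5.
cx_1 = 188
cy_1 = 232
r_1 = 56
cx_2 = 224
cx_3 = 212
cy_3 = 176
r_3 = 24
cx_4 = 208
cy_4 = 276
r_4 = 28
cx_5 = 100
cy_5 = 116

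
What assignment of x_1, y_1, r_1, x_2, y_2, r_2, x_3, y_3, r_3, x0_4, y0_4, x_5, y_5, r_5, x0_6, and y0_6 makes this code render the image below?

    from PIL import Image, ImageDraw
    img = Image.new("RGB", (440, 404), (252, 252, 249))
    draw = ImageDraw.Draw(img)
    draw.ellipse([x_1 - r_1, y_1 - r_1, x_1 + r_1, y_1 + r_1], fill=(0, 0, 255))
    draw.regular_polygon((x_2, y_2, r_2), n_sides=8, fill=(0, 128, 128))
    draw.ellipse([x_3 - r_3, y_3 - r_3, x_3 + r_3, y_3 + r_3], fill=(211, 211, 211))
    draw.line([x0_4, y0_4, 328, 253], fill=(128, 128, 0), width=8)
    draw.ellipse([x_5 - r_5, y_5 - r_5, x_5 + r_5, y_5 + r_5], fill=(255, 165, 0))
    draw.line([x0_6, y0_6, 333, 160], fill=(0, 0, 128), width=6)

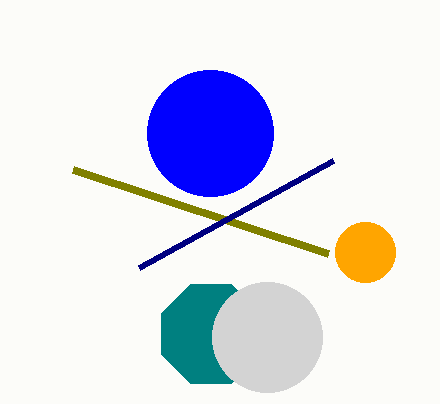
x_1 = 210
y_1 = 133
r_1 = 63
x_2 = 211
y_2 = 334
r_2 = 54
x_3 = 267
y_3 = 337
r_3 = 55
x0_4 = 73
y0_4 = 169
x_5 = 365
y_5 = 252
r_5 = 30
x0_6 = 139
y0_6 = 267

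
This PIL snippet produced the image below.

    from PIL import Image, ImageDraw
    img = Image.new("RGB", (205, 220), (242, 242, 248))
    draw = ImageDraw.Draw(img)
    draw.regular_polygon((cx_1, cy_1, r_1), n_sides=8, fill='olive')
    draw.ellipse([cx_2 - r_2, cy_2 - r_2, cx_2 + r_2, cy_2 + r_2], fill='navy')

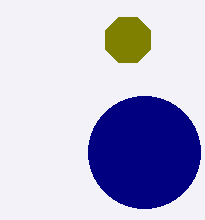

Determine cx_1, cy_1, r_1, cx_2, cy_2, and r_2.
cx_1 = 128
cy_1 = 40
r_1 = 24
cx_2 = 144
cy_2 = 152
r_2 = 56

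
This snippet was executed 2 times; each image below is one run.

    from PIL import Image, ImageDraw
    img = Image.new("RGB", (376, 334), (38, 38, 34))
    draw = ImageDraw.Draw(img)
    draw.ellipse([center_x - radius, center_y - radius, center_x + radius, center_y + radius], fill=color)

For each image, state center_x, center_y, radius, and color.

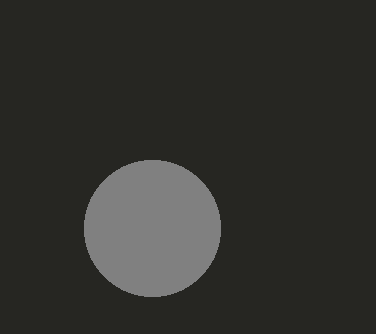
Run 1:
center_x = 152; center_y = 228; radius = 68; color = 'gray'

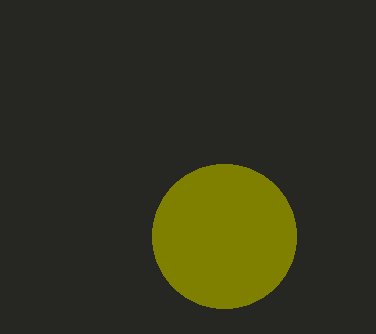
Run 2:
center_x = 224
center_y = 236
radius = 72
color = 'olive'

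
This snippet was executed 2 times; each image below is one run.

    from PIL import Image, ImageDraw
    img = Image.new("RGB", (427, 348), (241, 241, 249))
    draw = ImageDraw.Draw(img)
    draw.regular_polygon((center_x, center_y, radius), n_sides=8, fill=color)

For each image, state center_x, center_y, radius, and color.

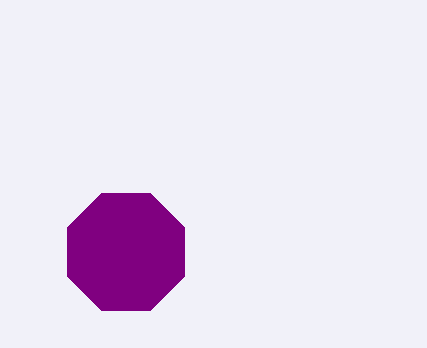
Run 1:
center_x = 126; center_y = 252; radius = 63; color = 'purple'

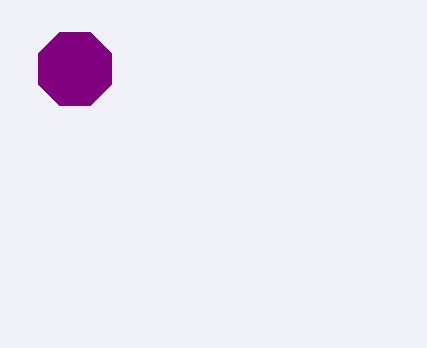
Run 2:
center_x = 75
center_y = 69
radius = 40
color = 'purple'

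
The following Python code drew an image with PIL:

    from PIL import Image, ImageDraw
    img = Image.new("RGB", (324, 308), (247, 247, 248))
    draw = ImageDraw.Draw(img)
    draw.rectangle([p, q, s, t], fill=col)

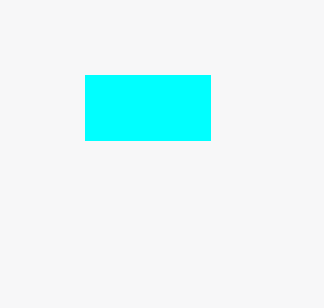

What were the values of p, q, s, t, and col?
p = 85; q = 75; s = 210; t = 140; col = 'cyan'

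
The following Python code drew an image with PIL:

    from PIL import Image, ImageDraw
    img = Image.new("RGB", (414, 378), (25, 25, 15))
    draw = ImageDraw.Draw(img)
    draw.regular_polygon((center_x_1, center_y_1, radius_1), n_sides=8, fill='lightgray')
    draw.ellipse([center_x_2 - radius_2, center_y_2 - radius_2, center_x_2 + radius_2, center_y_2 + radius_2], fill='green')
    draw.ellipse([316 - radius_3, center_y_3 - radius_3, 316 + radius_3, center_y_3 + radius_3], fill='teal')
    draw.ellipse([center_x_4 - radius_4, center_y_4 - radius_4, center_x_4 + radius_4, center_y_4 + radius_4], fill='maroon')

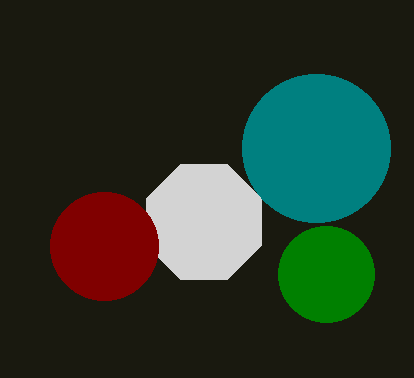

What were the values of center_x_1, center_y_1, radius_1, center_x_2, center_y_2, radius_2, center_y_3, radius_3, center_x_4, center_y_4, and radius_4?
center_x_1 = 204
center_y_1 = 222
radius_1 = 62
center_x_2 = 326
center_y_2 = 274
radius_2 = 48
center_y_3 = 148
radius_3 = 74
center_x_4 = 104
center_y_4 = 246
radius_4 = 54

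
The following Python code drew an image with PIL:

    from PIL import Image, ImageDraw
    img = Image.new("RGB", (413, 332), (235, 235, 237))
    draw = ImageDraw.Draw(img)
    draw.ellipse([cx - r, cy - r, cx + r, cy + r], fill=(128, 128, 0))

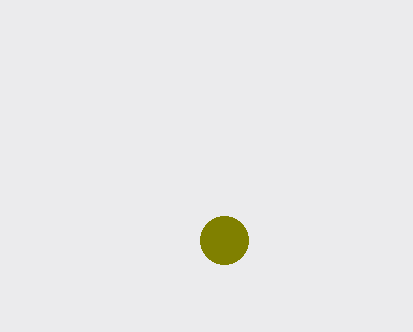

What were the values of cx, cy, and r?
cx = 224; cy = 240; r = 24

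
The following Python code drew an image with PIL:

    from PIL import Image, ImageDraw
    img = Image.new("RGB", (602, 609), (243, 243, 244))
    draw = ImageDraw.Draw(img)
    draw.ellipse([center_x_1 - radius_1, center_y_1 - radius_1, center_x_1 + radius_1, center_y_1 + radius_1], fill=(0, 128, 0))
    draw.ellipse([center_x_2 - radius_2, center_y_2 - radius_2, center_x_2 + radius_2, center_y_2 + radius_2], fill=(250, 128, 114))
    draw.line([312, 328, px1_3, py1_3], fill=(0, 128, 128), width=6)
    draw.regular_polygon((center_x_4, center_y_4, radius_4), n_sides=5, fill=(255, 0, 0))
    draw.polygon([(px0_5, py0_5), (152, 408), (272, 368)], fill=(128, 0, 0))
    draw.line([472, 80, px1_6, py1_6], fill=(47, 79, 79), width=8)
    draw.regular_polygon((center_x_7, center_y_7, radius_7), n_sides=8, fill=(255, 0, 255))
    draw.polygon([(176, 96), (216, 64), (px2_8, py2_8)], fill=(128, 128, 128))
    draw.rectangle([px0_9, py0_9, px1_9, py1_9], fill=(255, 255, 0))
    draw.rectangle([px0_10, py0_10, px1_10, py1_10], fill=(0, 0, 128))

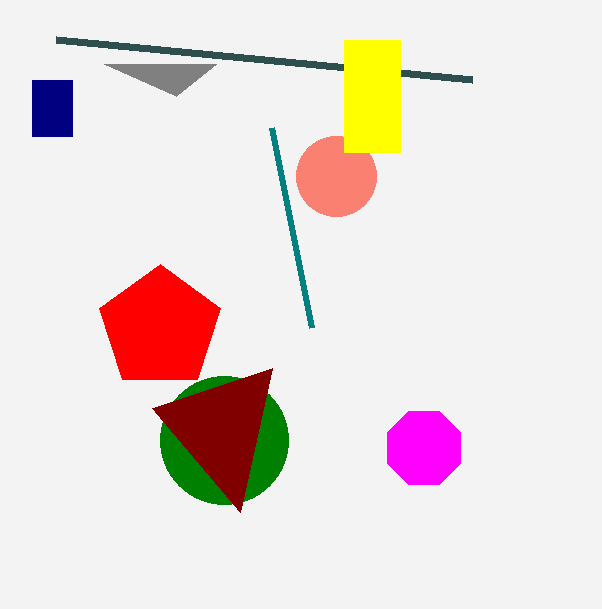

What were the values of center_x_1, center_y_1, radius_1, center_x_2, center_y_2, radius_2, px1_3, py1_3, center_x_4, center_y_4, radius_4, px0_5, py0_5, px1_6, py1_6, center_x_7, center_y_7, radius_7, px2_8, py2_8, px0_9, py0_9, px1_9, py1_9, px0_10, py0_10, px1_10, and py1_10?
center_x_1 = 224
center_y_1 = 440
radius_1 = 64
center_x_2 = 336
center_y_2 = 176
radius_2 = 40
px1_3 = 272
py1_3 = 128
center_x_4 = 160
center_y_4 = 328
radius_4 = 64
px0_5 = 240
py0_5 = 512
px1_6 = 56
py1_6 = 40
center_x_7 = 424
center_y_7 = 448
radius_7 = 40
px2_8 = 104
py2_8 = 64
px0_9 = 344
py0_9 = 40
px1_9 = 400
py1_9 = 152
px0_10 = 32
py0_10 = 80
px1_10 = 72
py1_10 = 136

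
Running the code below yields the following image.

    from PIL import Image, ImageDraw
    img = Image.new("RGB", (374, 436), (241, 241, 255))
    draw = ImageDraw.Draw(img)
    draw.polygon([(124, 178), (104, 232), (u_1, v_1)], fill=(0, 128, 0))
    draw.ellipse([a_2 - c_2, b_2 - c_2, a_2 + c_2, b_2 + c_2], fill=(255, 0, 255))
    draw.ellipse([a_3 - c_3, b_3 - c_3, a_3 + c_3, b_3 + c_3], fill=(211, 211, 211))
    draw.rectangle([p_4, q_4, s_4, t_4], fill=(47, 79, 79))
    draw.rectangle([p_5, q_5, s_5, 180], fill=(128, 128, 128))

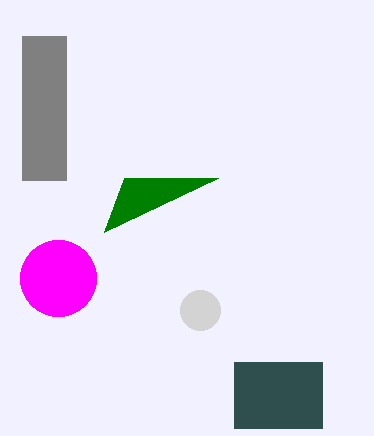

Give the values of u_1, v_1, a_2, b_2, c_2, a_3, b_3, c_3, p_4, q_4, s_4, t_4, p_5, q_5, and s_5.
u_1 = 218, v_1 = 178, a_2 = 58, b_2 = 278, c_2 = 38, a_3 = 200, b_3 = 310, c_3 = 20, p_4 = 234, q_4 = 362, s_4 = 322, t_4 = 428, p_5 = 22, q_5 = 36, s_5 = 66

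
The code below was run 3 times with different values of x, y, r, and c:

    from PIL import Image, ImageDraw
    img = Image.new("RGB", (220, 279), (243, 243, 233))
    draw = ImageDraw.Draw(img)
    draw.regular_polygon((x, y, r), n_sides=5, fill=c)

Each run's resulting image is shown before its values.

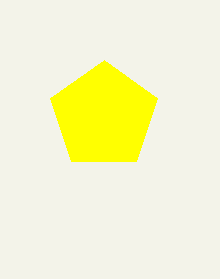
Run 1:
x = 104, y = 116, r = 56, c = 'yellow'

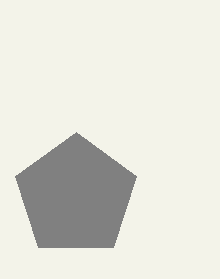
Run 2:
x = 76
y = 196
r = 64
c = 'gray'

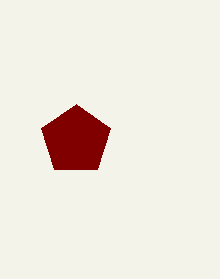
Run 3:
x = 76
y = 140
r = 36
c = 'maroon'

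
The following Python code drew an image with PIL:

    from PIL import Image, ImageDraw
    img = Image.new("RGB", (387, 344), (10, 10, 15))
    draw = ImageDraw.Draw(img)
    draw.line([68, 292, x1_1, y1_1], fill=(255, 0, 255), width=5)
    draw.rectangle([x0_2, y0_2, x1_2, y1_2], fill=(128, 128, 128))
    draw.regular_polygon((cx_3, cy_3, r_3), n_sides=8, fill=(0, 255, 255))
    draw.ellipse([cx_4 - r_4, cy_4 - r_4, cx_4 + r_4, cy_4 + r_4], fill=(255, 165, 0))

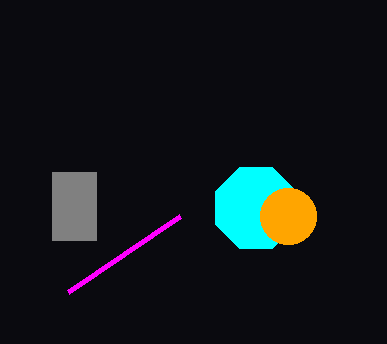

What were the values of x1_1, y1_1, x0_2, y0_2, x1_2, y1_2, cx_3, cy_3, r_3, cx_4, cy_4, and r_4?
x1_1 = 180, y1_1 = 216, x0_2 = 52, y0_2 = 172, x1_2 = 96, y1_2 = 240, cx_3 = 256, cy_3 = 208, r_3 = 44, cx_4 = 288, cy_4 = 216, r_4 = 28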